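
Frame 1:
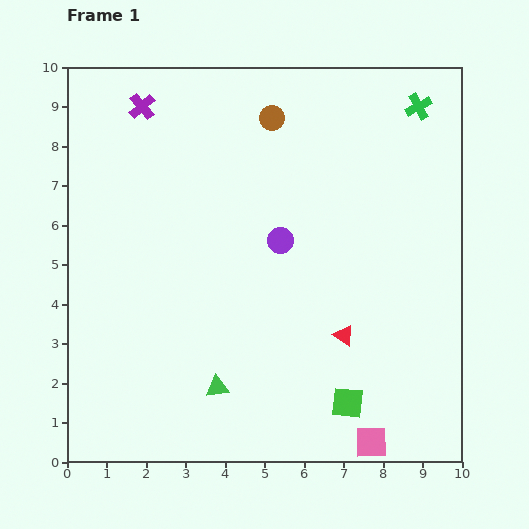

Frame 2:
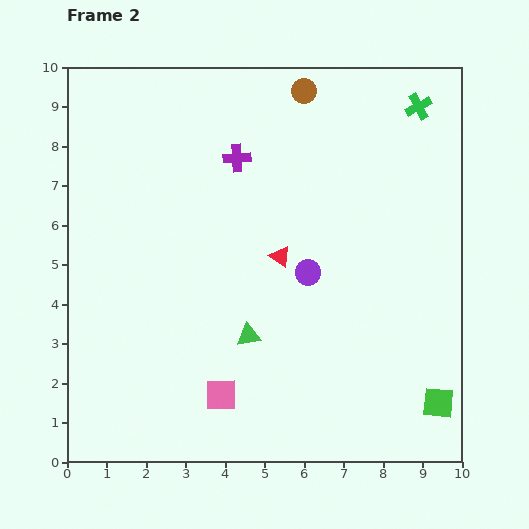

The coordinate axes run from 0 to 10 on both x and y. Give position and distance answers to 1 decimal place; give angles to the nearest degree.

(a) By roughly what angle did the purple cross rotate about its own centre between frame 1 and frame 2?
38° clockwise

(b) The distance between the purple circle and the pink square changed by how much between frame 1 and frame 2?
-1.8

Distance in frame 1: 5.6. Distance in frame 2: 3.8.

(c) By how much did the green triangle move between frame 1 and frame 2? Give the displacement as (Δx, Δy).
(0.8, 1.3)

The green triangle was at (3.8, 1.9) in frame 1 and (4.6, 3.2) in frame 2.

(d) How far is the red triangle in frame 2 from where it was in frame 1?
2.6

The red triangle moved from (7.0, 3.2) to (5.4, 5.2), a distance of √(1.6² + 2.0²) ≈ 2.6.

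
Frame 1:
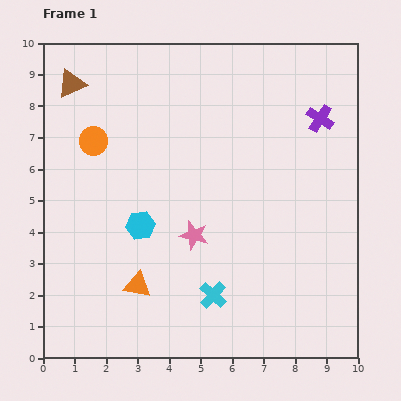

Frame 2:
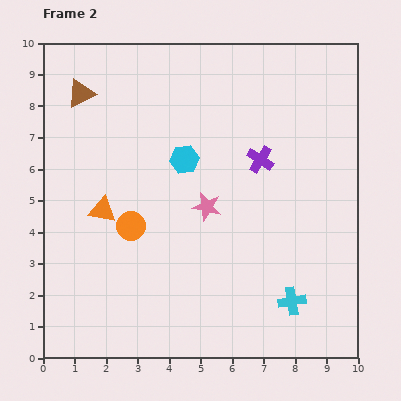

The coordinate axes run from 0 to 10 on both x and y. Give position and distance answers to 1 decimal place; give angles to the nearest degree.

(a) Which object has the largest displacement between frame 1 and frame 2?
the orange circle

(moved 3.0; next 2.6)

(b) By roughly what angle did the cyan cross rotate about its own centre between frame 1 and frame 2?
40° clockwise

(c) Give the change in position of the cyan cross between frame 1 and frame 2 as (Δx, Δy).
(2.5, -0.2)

The cyan cross was at (5.4, 2.0) in frame 1 and (7.9, 1.8) in frame 2.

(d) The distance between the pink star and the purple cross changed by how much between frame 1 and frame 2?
-3.1

Distance in frame 1: 5.4. Distance in frame 2: 2.3.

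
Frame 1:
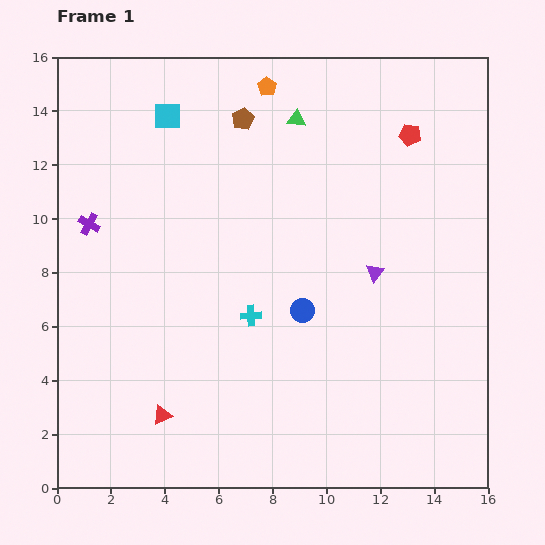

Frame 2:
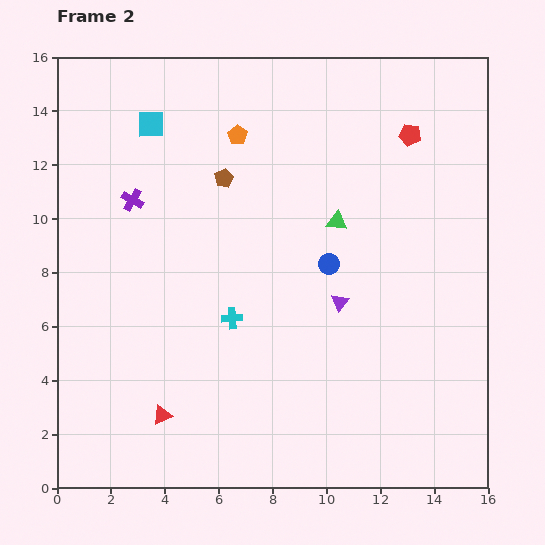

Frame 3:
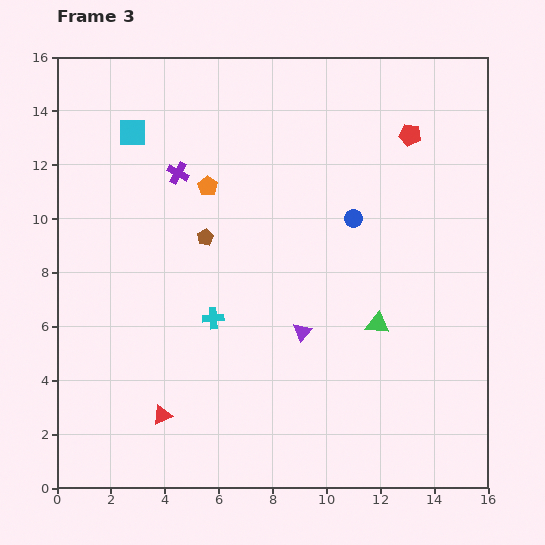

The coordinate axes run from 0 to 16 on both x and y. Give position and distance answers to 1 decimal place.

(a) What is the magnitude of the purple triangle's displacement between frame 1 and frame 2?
1.7

The purple triangle moved from (11.8, 8.0) to (10.5, 6.9), a distance of √(1.3² + 1.1²) ≈ 1.7.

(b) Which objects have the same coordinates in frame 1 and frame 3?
the red triangle, the red pentagon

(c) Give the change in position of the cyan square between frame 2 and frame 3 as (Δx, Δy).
(-0.7, -0.3)

The cyan square was at (3.5, 13.5) in frame 2 and (2.8, 13.2) in frame 3.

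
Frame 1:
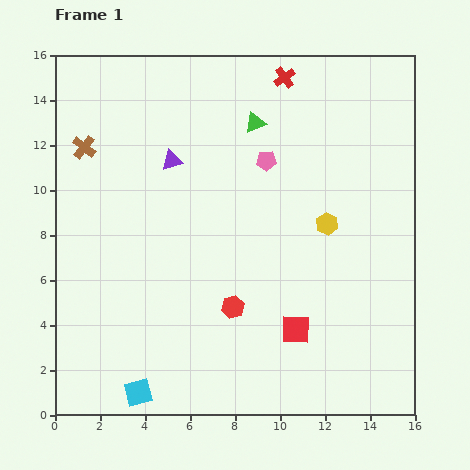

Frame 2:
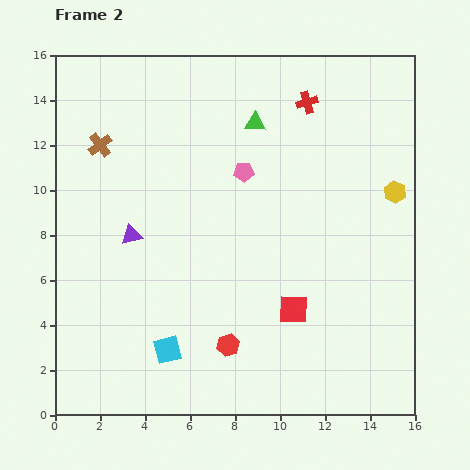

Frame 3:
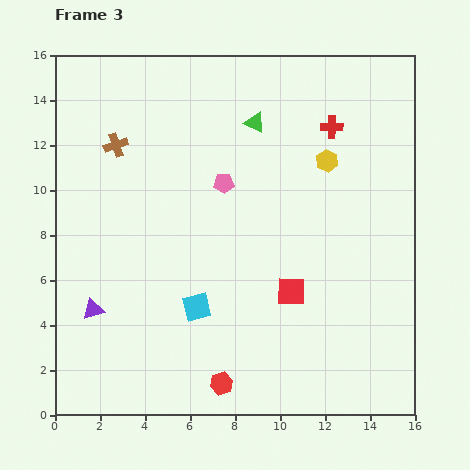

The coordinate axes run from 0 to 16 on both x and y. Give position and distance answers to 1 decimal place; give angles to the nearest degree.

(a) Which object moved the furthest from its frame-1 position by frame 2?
the purple triangle

(moved 3.8; next 3.3)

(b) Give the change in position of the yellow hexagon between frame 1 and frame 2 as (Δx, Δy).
(3.0, 1.4)

The yellow hexagon was at (12.1, 8.5) in frame 1 and (15.1, 9.9) in frame 2.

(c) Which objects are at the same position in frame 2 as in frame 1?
the green triangle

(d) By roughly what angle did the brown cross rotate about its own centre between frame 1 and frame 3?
33° clockwise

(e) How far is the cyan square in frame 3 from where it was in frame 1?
4.6

The cyan square moved from (3.7, 1.0) to (6.3, 4.8), a distance of √(2.6² + 3.8²) ≈ 4.6.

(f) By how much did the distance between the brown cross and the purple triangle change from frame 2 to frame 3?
+3.2

Distance in frame 2: 4.2. Distance in frame 3: 7.4.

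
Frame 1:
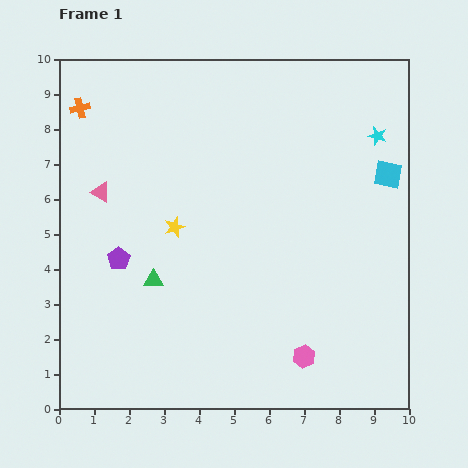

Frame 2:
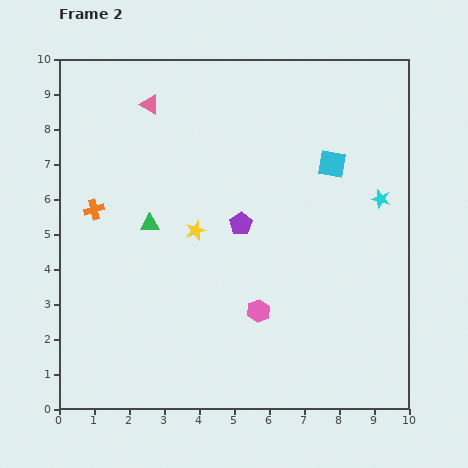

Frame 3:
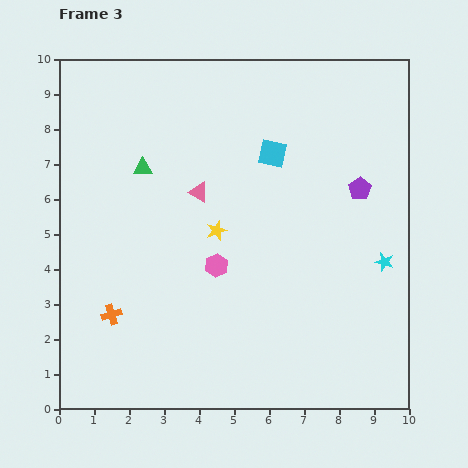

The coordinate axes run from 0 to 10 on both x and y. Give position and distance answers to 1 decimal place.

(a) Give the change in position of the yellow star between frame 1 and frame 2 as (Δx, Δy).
(0.6, -0.1)

The yellow star was at (3.3, 5.2) in frame 1 and (3.9, 5.1) in frame 2.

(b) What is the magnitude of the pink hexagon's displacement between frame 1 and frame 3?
3.6

The pink hexagon moved from (7.0, 1.5) to (4.5, 4.1), a distance of √(2.5² + 2.6²) ≈ 3.6.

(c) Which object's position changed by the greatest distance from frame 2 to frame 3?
the purple pentagon

(moved 3.5; next 3.0)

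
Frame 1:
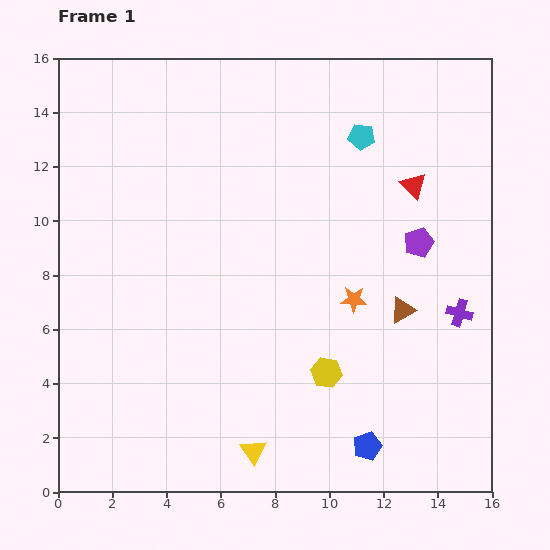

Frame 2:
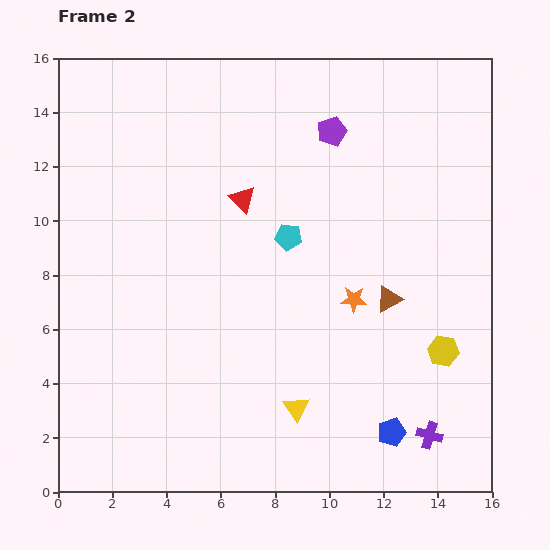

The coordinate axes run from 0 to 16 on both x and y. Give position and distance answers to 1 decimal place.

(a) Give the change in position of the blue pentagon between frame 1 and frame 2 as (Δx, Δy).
(0.9, 0.5)

The blue pentagon was at (11.4, 1.7) in frame 1 and (12.3, 2.2) in frame 2.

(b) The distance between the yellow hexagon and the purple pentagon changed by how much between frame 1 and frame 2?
+3.2

Distance in frame 1: 5.9. Distance in frame 2: 9.1.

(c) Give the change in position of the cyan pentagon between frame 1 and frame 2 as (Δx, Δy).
(-2.7, -3.7)

The cyan pentagon was at (11.2, 13.1) in frame 1 and (8.5, 9.4) in frame 2.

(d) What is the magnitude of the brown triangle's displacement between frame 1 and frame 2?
0.6

The brown triangle moved from (12.7, 6.7) to (12.2, 7.1), a distance of √(0.5² + 0.4²) ≈ 0.6.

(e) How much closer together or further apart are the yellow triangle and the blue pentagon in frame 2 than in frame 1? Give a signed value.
-0.6

Distance in frame 1: 4.2. Distance in frame 2: 3.6.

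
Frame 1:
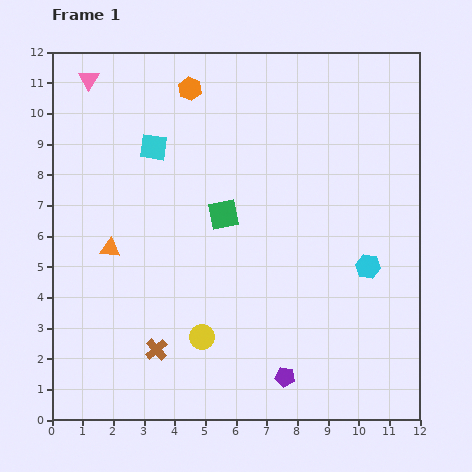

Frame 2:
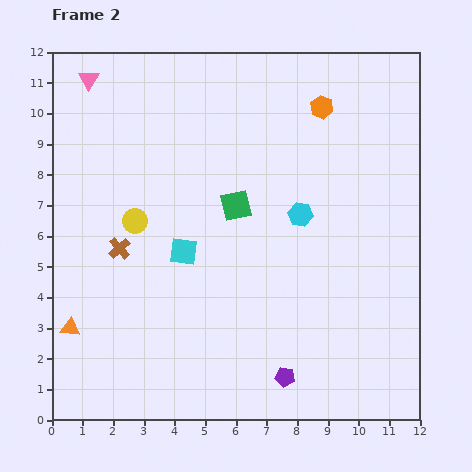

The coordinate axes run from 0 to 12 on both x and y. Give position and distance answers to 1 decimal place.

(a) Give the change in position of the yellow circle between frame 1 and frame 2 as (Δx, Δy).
(-2.2, 3.8)

The yellow circle was at (4.9, 2.7) in frame 1 and (2.7, 6.5) in frame 2.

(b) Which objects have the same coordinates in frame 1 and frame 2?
the pink triangle, the purple pentagon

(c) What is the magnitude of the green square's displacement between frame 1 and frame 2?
0.5

The green square moved from (5.6, 6.7) to (6.0, 7.0), a distance of √(0.4² + 0.3²) ≈ 0.5.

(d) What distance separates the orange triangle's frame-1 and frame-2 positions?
2.9

The orange triangle moved from (1.9, 5.6) to (0.6, 3.0), a distance of √(1.3² + 2.6²) ≈ 2.9.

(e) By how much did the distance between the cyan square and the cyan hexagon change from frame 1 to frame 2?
-4.0

Distance in frame 1: 8.0. Distance in frame 2: 4.0.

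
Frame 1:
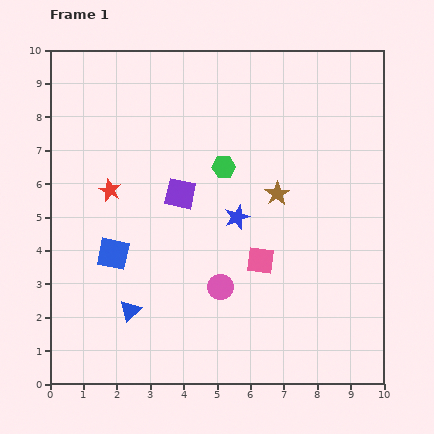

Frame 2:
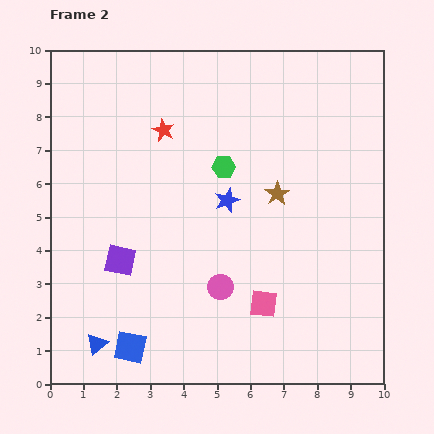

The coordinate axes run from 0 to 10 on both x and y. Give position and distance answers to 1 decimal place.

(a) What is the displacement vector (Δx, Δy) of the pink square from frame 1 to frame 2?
(0.1, -1.3)

The pink square was at (6.3, 3.7) in frame 1 and (6.4, 2.4) in frame 2.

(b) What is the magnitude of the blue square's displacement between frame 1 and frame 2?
2.8

The blue square moved from (1.9, 3.9) to (2.4, 1.1), a distance of √(0.5² + 2.8²) ≈ 2.8.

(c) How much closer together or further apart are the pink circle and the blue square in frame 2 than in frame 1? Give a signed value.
-0.2

Distance in frame 1: 3.4. Distance in frame 2: 3.2.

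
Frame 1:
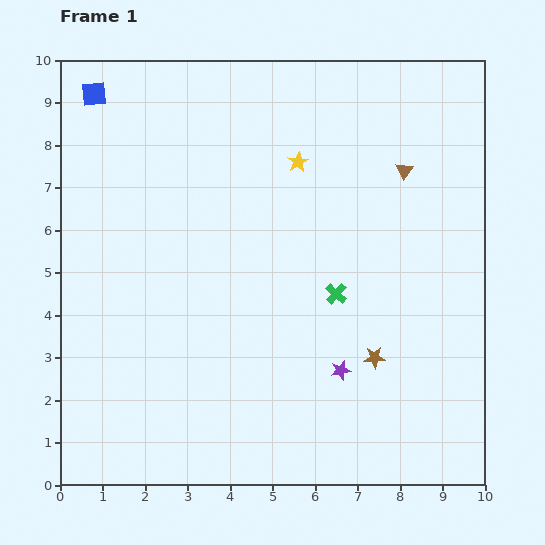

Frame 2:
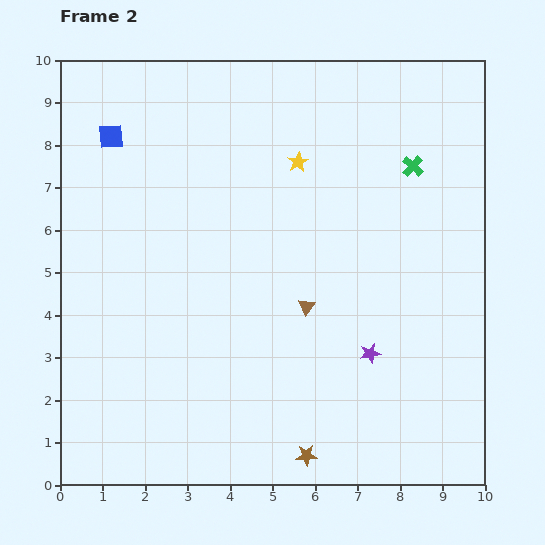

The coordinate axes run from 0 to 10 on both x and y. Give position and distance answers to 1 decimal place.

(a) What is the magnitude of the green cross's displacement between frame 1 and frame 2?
3.5

The green cross moved from (6.5, 4.5) to (8.3, 7.5), a distance of √(1.8² + 3.0²) ≈ 3.5.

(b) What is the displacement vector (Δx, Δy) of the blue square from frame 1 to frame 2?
(0.4, -1.0)

The blue square was at (0.8, 9.2) in frame 1 and (1.2, 8.2) in frame 2.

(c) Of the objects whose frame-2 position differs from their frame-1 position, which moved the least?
the purple star

(moved 0.8)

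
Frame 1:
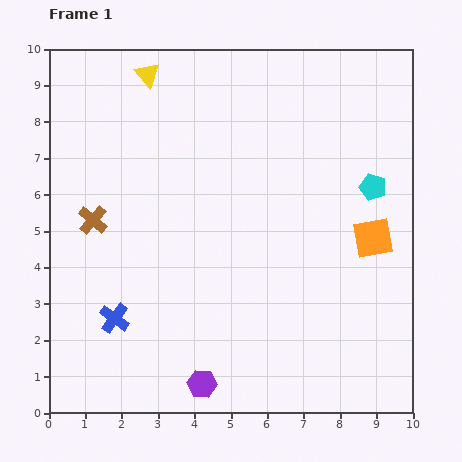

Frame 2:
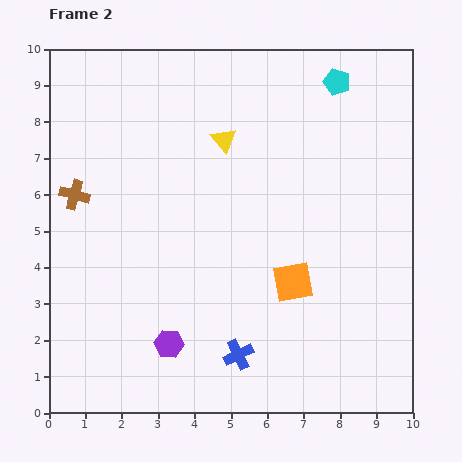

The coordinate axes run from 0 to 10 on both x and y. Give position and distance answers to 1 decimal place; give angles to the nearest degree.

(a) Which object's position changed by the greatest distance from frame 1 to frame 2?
the blue cross

(moved 3.5; next 3.1)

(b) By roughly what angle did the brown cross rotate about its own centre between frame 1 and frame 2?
25° counter-clockwise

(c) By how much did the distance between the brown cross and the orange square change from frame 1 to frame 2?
-1.2

Distance in frame 1: 7.7. Distance in frame 2: 6.5.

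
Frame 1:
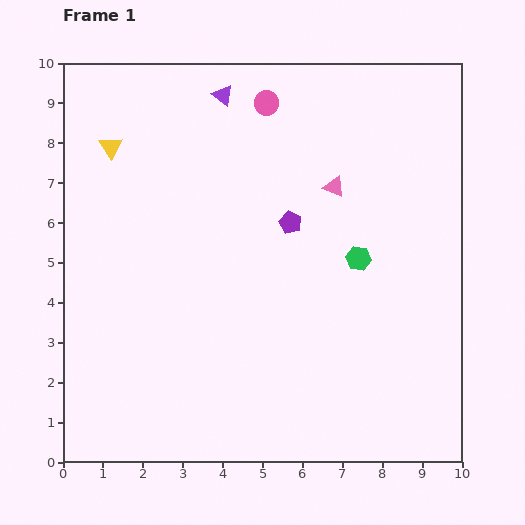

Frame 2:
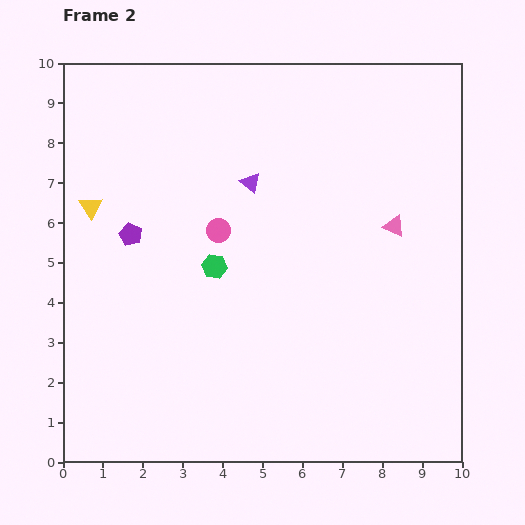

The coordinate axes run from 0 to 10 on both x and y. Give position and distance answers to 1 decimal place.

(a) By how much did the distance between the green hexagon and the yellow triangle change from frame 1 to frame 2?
-3.4

Distance in frame 1: 6.8. Distance in frame 2: 3.4.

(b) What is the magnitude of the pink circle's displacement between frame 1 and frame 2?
3.4

The pink circle moved from (5.1, 9.0) to (3.9, 5.8), a distance of √(1.2² + 3.2²) ≈ 3.4.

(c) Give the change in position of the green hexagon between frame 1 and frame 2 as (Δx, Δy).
(-3.6, -0.2)

The green hexagon was at (7.4, 5.1) in frame 1 and (3.8, 4.9) in frame 2.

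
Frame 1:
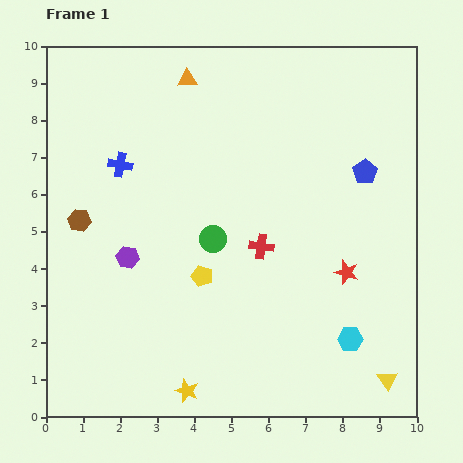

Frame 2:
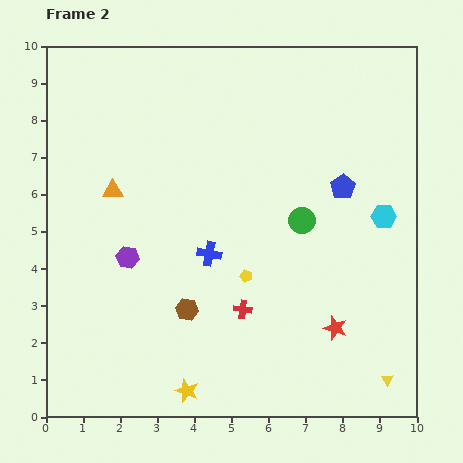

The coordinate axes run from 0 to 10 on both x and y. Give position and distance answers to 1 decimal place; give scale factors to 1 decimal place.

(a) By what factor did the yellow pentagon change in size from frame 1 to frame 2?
0.6×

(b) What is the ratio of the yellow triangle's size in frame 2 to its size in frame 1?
0.6×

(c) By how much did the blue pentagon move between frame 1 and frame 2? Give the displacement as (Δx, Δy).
(-0.6, -0.4)

The blue pentagon was at (8.6, 6.6) in frame 1 and (8.0, 6.2) in frame 2.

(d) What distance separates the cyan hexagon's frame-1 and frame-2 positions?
3.4

The cyan hexagon moved from (8.2, 2.1) to (9.1, 5.4), a distance of √(0.9² + 3.3²) ≈ 3.4.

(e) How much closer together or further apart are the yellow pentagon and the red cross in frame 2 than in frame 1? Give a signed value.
-0.9

Distance in frame 1: 1.8. Distance in frame 2: 0.9.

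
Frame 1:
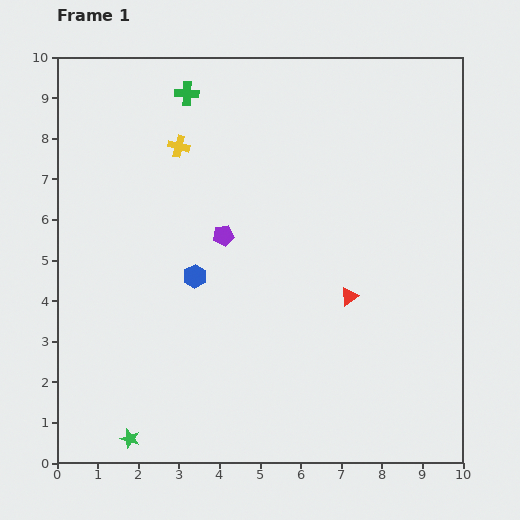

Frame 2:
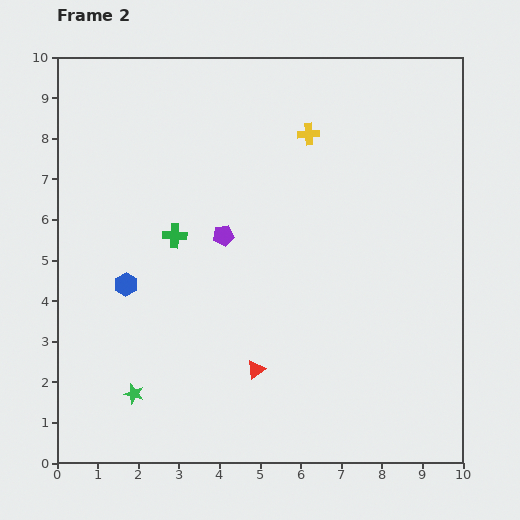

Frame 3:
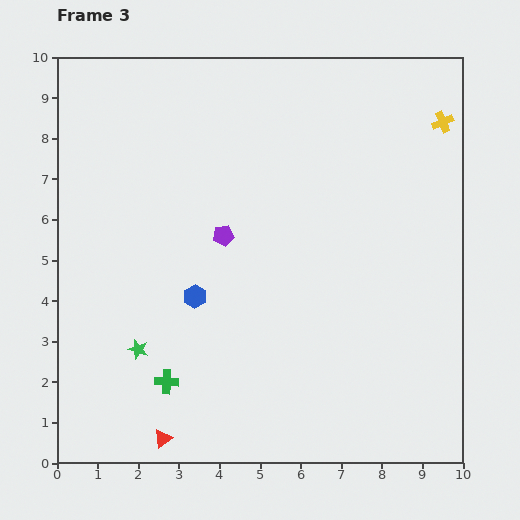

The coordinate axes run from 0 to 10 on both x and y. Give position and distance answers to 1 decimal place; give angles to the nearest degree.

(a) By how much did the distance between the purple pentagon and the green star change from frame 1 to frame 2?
-1.0

Distance in frame 1: 5.5. Distance in frame 2: 4.5.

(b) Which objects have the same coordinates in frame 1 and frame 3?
the purple pentagon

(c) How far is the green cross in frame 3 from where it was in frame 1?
7.1

The green cross moved from (3.2, 9.1) to (2.7, 2.0), a distance of √(0.5² + 7.1²) ≈ 7.1.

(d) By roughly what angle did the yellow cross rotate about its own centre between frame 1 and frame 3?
37° counter-clockwise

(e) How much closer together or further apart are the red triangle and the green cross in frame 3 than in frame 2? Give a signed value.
-2.5

Distance in frame 2: 3.9. Distance in frame 3: 1.4.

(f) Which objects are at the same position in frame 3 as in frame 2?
the purple pentagon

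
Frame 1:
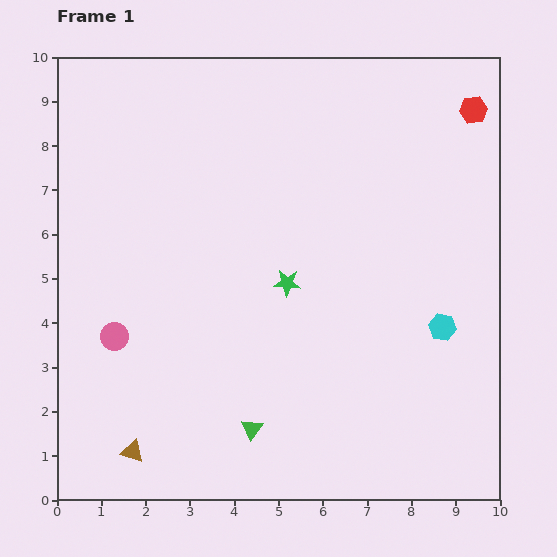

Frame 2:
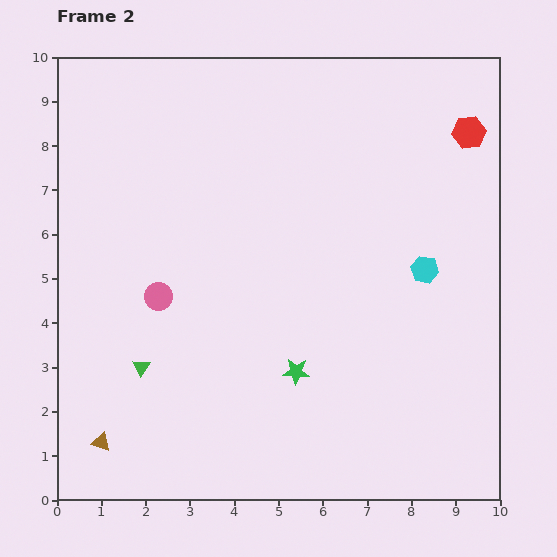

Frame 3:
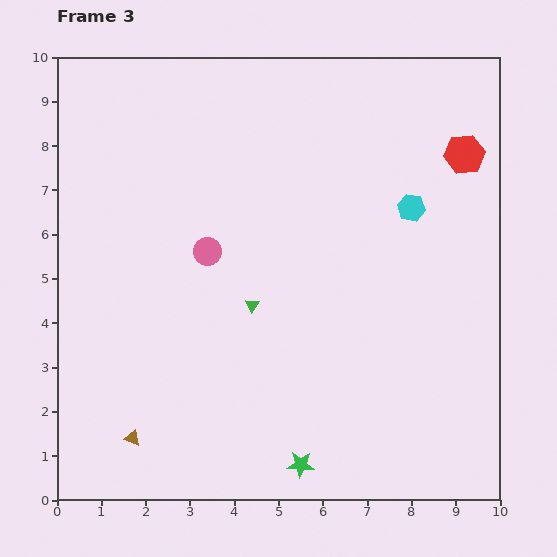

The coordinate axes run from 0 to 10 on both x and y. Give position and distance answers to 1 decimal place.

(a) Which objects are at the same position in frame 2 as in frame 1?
none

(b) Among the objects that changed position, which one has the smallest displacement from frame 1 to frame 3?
the brown triangle

(moved 0.3)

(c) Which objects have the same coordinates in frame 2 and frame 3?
none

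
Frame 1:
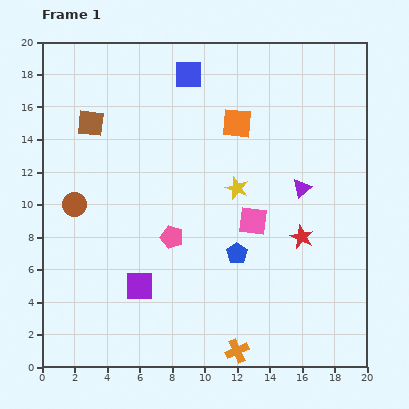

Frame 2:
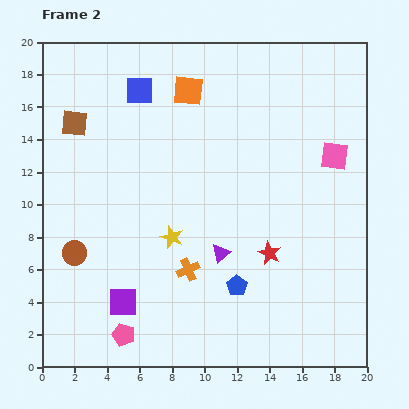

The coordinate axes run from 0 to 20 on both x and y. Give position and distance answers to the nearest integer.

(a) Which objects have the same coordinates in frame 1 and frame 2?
none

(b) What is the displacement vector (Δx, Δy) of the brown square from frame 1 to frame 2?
(-1, 0)

The brown square was at (3, 15) in frame 1 and (2, 15) in frame 2.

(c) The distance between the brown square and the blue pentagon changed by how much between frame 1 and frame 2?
+2

Distance in frame 1: 12. Distance in frame 2: 14.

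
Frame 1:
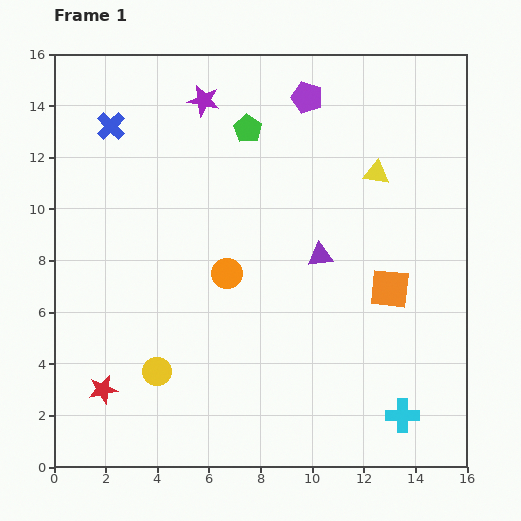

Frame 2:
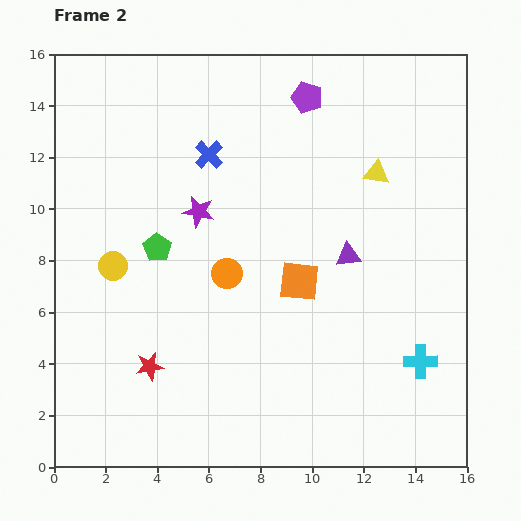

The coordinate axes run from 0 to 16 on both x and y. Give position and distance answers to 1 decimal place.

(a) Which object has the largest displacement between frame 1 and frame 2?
the green pentagon

(moved 5.8; next 4.4)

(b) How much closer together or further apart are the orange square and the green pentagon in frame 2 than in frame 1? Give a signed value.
-2.6

Distance in frame 1: 8.3. Distance in frame 2: 5.7.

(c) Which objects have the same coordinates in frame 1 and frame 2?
the yellow triangle, the purple pentagon, the orange circle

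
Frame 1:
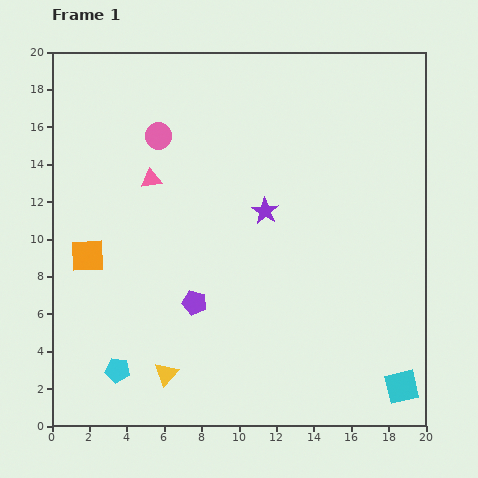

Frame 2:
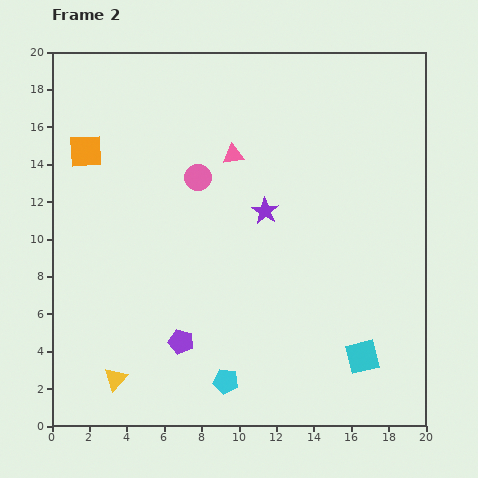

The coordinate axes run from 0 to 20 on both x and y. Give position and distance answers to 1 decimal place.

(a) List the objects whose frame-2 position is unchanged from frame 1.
the purple star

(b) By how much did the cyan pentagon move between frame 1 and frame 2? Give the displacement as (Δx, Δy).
(5.8, -0.6)

The cyan pentagon was at (3.5, 3.0) in frame 1 and (9.3, 2.4) in frame 2.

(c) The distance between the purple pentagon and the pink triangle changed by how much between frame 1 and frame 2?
+3.4

Distance in frame 1: 7.0. Distance in frame 2: 10.4.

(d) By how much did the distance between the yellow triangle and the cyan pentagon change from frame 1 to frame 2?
+3.3

Distance in frame 1: 2.6. Distance in frame 2: 5.9.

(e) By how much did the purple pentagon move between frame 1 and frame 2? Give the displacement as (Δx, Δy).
(-0.7, -2.1)

The purple pentagon was at (7.6, 6.6) in frame 1 and (6.9, 4.5) in frame 2.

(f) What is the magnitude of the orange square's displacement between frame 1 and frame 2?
5.6

The orange square moved from (1.9, 9.1) to (1.8, 14.7), a distance of √(0.1² + 5.6²) ≈ 5.6.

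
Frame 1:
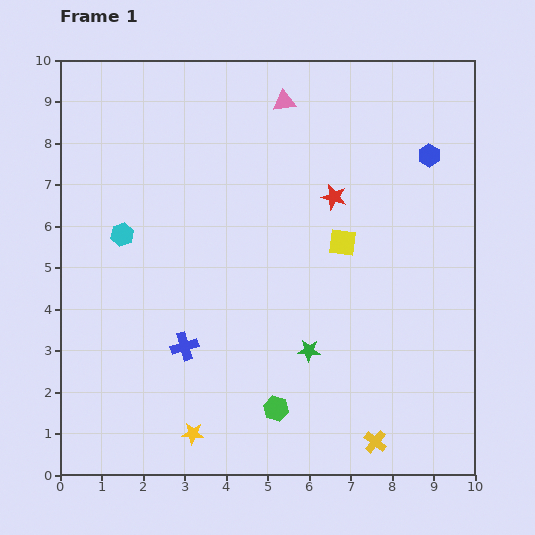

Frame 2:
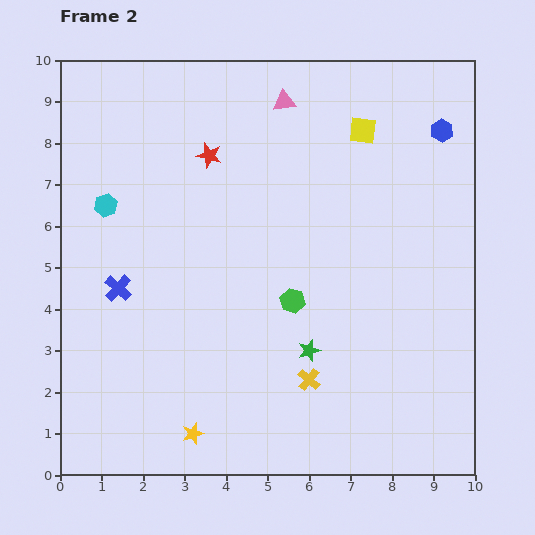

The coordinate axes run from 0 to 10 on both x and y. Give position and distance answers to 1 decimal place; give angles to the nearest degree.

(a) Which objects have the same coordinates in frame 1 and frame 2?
the yellow star, the pink triangle, the green star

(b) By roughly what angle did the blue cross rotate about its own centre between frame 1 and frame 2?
32° counter-clockwise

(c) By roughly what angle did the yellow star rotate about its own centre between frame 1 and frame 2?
23° counter-clockwise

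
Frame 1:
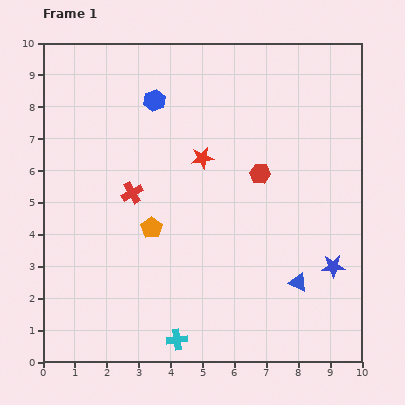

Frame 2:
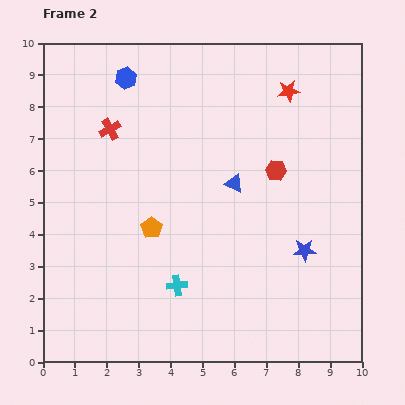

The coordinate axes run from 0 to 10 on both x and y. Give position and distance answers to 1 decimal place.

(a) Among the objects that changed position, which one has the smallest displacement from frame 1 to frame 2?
the red hexagon

(moved 0.5)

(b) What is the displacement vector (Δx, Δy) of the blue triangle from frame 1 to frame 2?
(-2.0, 3.1)

The blue triangle was at (8.0, 2.5) in frame 1 and (6.0, 5.6) in frame 2.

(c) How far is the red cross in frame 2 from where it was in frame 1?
2.1

The red cross moved from (2.8, 5.3) to (2.1, 7.3), a distance of √(0.7² + 2.0²) ≈ 2.1.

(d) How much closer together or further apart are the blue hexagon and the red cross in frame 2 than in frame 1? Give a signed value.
-1.3

Distance in frame 1: 3.0. Distance in frame 2: 1.7.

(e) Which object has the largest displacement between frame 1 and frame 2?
the blue triangle

(moved 3.7; next 3.4)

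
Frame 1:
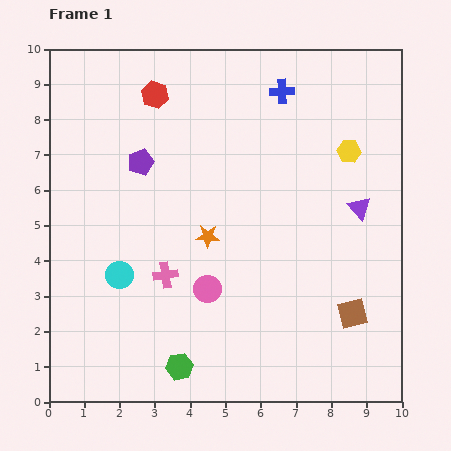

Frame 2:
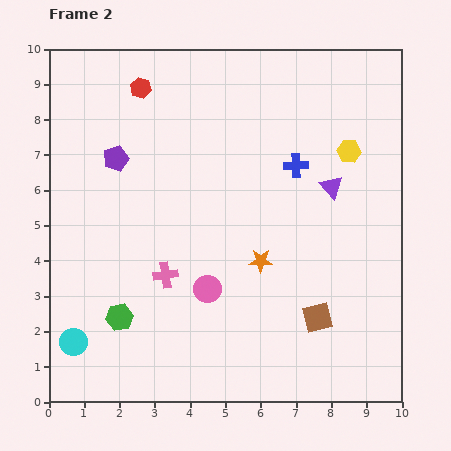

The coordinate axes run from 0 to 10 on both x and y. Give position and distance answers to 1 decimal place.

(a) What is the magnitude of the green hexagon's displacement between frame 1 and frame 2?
2.2

The green hexagon moved from (3.7, 1.0) to (2.0, 2.4), a distance of √(1.7² + 1.4²) ≈ 2.2.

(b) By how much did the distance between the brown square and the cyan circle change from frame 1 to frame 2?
+0.2

Distance in frame 1: 6.7. Distance in frame 2: 6.9.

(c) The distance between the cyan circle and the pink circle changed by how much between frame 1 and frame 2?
+1.6

Distance in frame 1: 2.5. Distance in frame 2: 4.1.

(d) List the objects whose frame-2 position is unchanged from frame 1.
the pink circle, the yellow hexagon, the pink cross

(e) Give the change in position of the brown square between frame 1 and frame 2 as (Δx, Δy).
(-1.0, -0.1)

The brown square was at (8.6, 2.5) in frame 1 and (7.6, 2.4) in frame 2.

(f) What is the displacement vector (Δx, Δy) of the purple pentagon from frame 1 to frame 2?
(-0.7, 0.1)

The purple pentagon was at (2.6, 6.8) in frame 1 and (1.9, 6.9) in frame 2.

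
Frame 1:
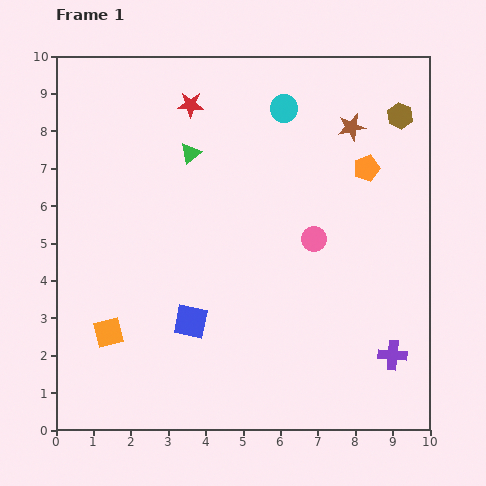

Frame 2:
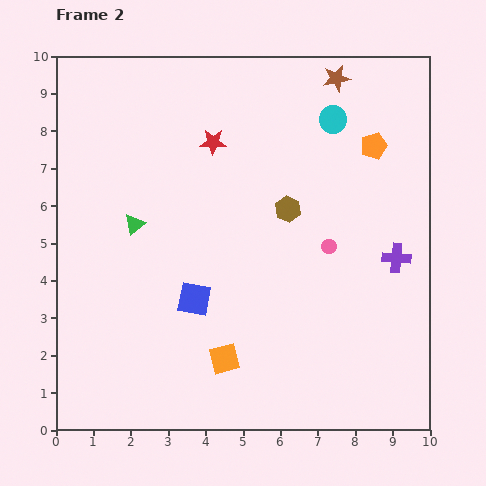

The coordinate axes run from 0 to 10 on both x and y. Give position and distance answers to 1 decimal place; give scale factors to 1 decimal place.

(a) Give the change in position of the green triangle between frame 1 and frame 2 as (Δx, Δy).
(-1.5, -1.9)

The green triangle was at (3.6, 7.4) in frame 1 and (2.1, 5.5) in frame 2.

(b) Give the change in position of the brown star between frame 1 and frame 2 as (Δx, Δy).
(-0.4, 1.3)

The brown star was at (7.9, 8.1) in frame 1 and (7.5, 9.4) in frame 2.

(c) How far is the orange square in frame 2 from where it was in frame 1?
3.2

The orange square moved from (1.4, 2.6) to (4.5, 1.9), a distance of √(3.1² + 0.7²) ≈ 3.2.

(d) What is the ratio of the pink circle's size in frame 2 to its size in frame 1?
0.6×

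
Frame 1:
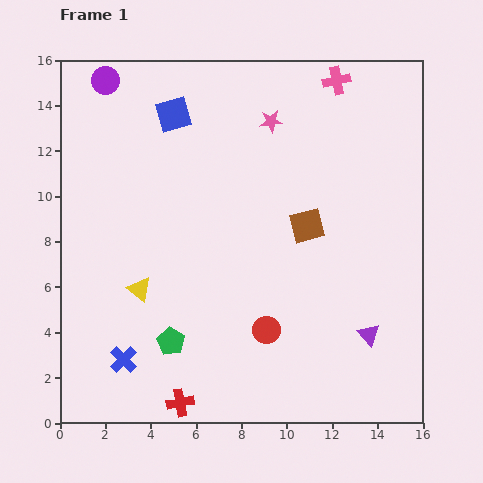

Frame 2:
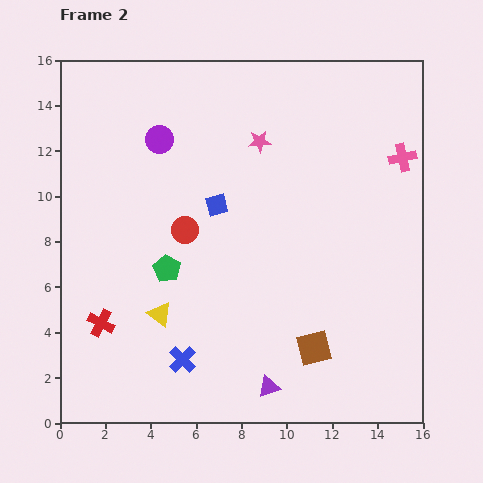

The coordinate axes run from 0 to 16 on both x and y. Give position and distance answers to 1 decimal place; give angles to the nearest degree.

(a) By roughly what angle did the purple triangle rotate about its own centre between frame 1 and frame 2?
53° clockwise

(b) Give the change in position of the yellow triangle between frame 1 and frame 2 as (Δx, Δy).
(0.9, -1.1)

The yellow triangle was at (3.5, 5.9) in frame 1 and (4.4, 4.8) in frame 2.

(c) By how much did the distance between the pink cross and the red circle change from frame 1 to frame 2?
-1.3

Distance in frame 1: 11.4. Distance in frame 2: 10.1.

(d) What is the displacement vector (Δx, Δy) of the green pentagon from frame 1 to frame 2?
(-0.2, 3.2)

The green pentagon was at (4.9, 3.6) in frame 1 and (4.7, 6.8) in frame 2.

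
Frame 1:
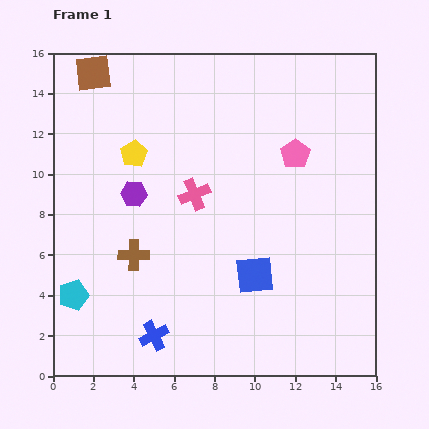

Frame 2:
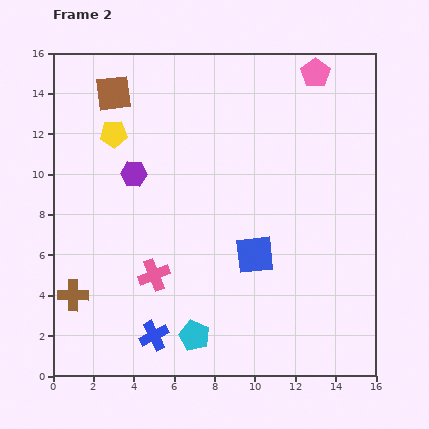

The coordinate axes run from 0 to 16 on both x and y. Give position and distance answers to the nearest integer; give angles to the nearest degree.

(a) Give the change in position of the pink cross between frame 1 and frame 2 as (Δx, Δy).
(-2, -4)

The pink cross was at (7, 9) in frame 1 and (5, 5) in frame 2.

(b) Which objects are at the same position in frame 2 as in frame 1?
the blue cross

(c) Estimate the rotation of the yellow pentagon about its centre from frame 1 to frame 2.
26° clockwise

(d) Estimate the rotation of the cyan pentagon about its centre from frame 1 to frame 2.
31° counter-clockwise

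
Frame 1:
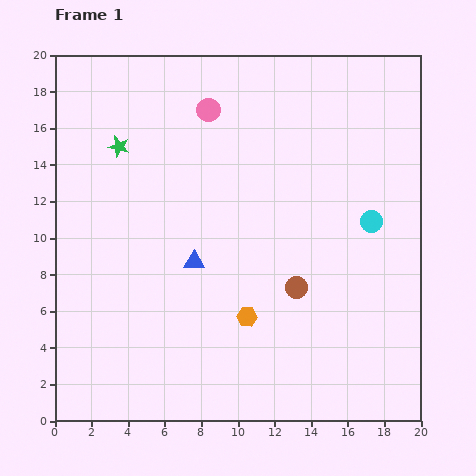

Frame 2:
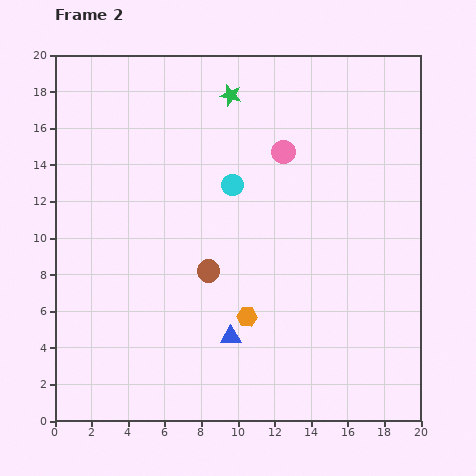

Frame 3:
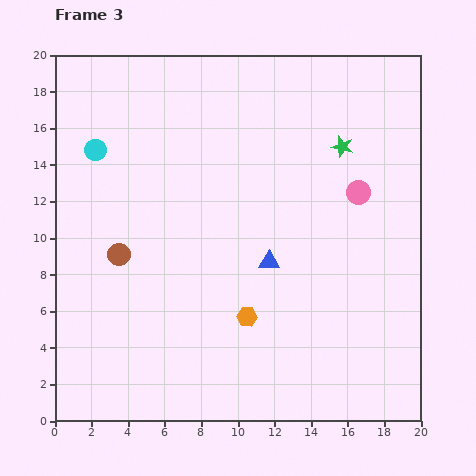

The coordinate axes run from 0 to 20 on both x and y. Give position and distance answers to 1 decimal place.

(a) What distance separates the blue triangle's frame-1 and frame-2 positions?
4.6

The blue triangle moved from (7.6, 8.7) to (9.6, 4.6), a distance of √(2.0² + 4.1²) ≈ 4.6.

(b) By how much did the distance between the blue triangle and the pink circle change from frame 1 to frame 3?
-2.1

Distance in frame 1: 8.3. Distance in frame 3: 6.2.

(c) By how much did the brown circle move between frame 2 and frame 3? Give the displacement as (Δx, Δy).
(-4.9, 0.9)

The brown circle was at (8.4, 8.2) in frame 2 and (3.5, 9.1) in frame 3.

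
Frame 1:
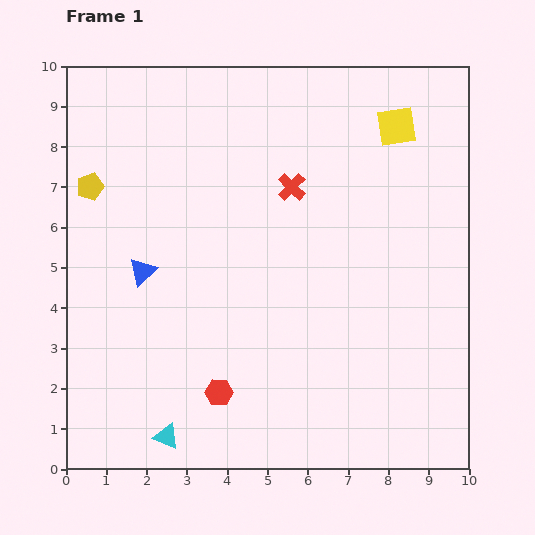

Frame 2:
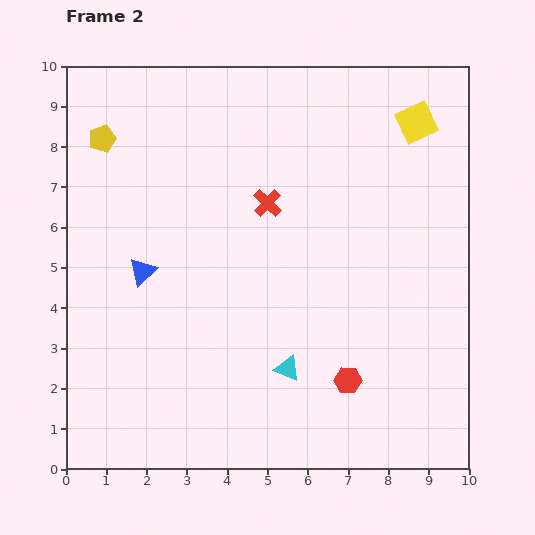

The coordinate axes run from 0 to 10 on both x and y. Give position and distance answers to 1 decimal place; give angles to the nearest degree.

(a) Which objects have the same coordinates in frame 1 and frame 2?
the blue triangle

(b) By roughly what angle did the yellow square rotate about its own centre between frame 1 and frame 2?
15° counter-clockwise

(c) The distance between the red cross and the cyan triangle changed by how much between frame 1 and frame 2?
-2.8

Distance in frame 1: 6.9. Distance in frame 2: 4.1.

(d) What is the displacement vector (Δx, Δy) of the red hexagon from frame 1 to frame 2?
(3.2, 0.3)

The red hexagon was at (3.8, 1.9) in frame 1 and (7.0, 2.2) in frame 2.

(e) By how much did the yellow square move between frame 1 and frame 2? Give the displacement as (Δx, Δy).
(0.5, 0.1)

The yellow square was at (8.2, 8.5) in frame 1 and (8.7, 8.6) in frame 2.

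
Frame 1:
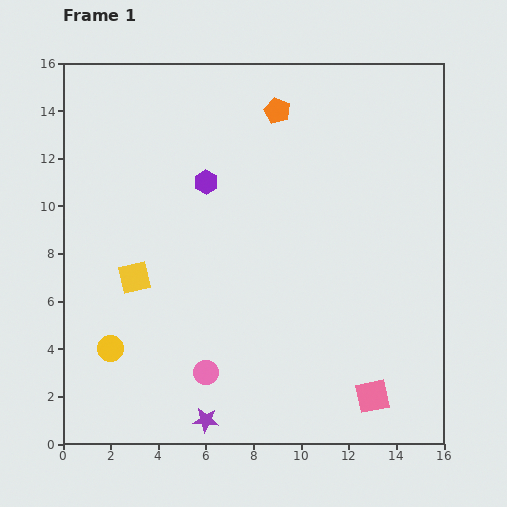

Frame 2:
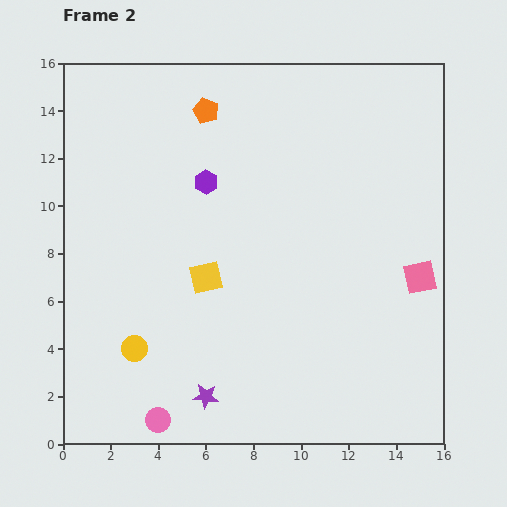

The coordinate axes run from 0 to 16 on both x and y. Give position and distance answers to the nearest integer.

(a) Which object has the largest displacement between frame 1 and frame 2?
the pink square

(moved 5; next 3)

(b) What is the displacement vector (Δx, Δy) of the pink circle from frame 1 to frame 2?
(-2, -2)

The pink circle was at (6, 3) in frame 1 and (4, 1) in frame 2.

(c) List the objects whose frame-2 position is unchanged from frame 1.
the purple hexagon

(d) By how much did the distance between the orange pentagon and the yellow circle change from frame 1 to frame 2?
-2

Distance in frame 1: 12. Distance in frame 2: 10.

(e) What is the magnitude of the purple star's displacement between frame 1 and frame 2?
1

The purple star moved from (6, 1) to (6, 2), a distance of √(0² + 1²) ≈ 1.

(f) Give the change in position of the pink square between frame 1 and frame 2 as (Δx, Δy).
(2, 5)

The pink square was at (13, 2) in frame 1 and (15, 7) in frame 2.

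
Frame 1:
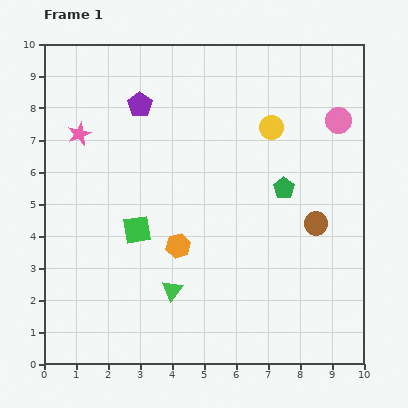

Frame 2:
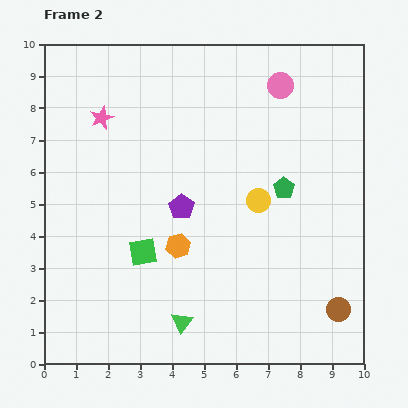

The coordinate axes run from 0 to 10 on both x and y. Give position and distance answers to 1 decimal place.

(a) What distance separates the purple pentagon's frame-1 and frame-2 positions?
3.5

The purple pentagon moved from (3.0, 8.1) to (4.3, 4.9), a distance of √(1.3² + 3.2²) ≈ 3.5.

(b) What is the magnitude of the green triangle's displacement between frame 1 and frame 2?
1.0

The green triangle moved from (4.0, 2.3) to (4.3, 1.3), a distance of √(0.3² + 1.0²) ≈ 1.0.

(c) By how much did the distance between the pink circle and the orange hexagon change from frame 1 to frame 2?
-0.4

Distance in frame 1: 6.3. Distance in frame 2: 5.9.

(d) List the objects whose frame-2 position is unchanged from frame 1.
the orange hexagon, the green pentagon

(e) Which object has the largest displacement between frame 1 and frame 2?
the purple pentagon

(moved 3.5; next 2.8)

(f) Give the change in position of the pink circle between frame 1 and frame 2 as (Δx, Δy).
(-1.8, 1.1)

The pink circle was at (9.2, 7.6) in frame 1 and (7.4, 8.7) in frame 2.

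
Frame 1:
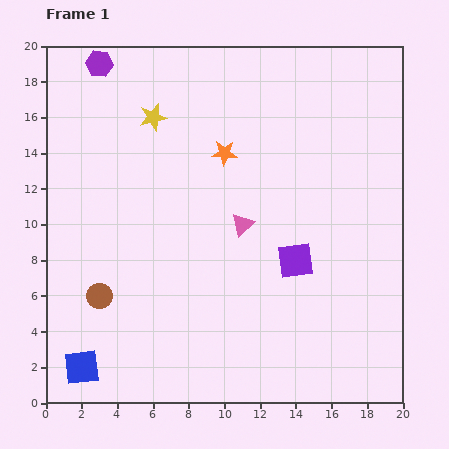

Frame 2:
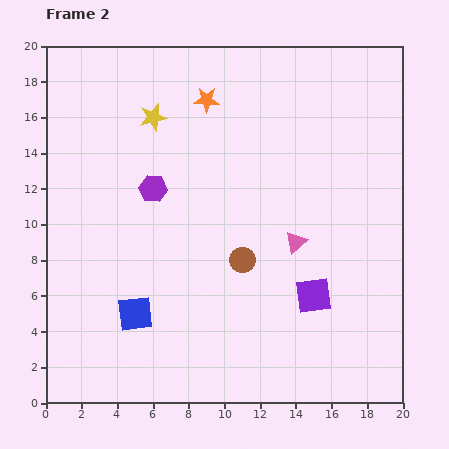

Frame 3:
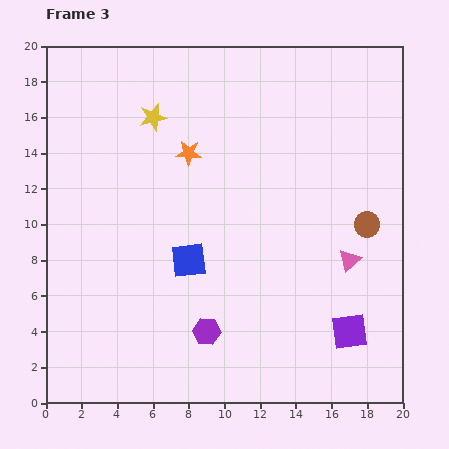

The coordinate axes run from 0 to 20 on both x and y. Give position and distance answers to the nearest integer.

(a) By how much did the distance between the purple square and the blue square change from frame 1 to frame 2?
-3

Distance in frame 1: 13. Distance in frame 2: 10.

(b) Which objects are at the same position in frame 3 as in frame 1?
the yellow star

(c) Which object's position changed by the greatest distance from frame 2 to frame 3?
the purple hexagon

(moved 9; next 7)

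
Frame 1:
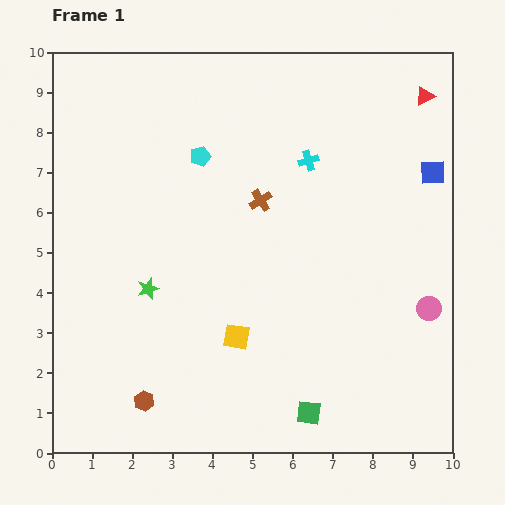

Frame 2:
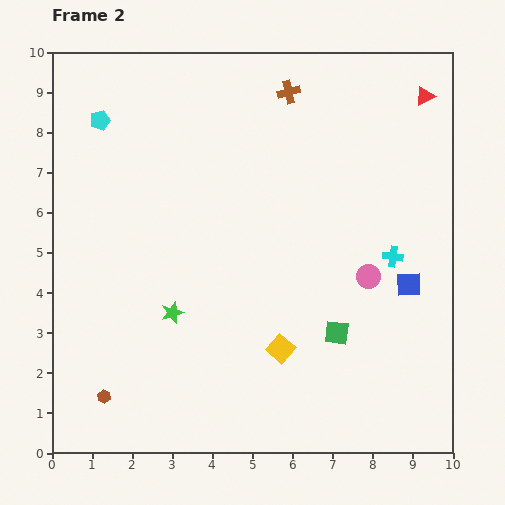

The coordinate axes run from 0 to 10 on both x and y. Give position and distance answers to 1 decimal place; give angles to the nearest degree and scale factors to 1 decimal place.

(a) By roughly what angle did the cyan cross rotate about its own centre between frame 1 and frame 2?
25° clockwise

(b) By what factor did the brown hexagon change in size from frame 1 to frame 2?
0.7×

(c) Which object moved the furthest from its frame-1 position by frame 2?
the cyan cross

(moved 3.2; next 2.9)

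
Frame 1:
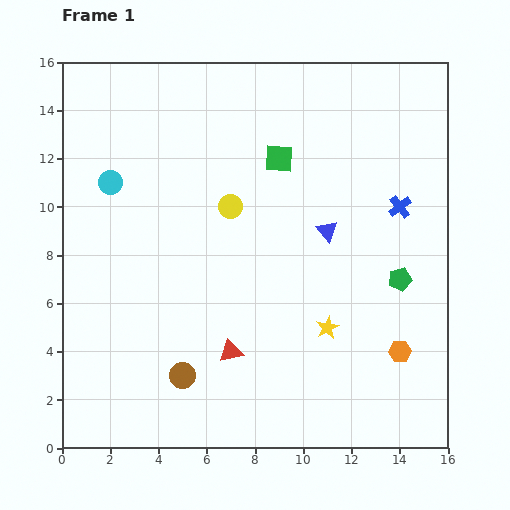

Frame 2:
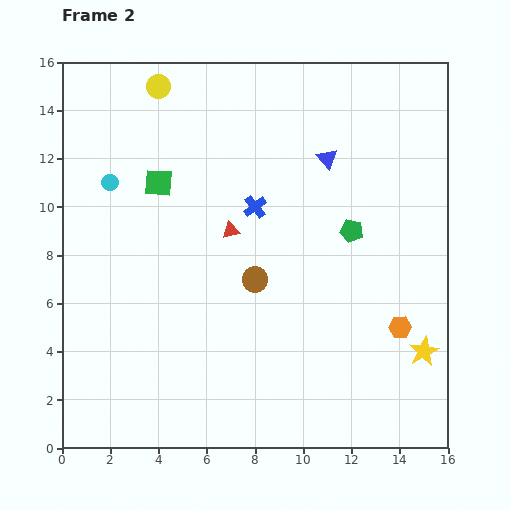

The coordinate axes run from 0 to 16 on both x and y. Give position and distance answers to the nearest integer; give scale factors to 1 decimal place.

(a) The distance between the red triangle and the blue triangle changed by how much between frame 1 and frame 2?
-1

Distance in frame 1: 6. Distance in frame 2: 5.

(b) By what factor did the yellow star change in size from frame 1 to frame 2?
1.3×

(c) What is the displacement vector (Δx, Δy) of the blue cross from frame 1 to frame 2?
(-6, 0)

The blue cross was at (14, 10) in frame 1 and (8, 10) in frame 2.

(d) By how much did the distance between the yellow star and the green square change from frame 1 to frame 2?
+6

Distance in frame 1: 7. Distance in frame 2: 13.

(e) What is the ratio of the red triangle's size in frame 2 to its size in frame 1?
0.7×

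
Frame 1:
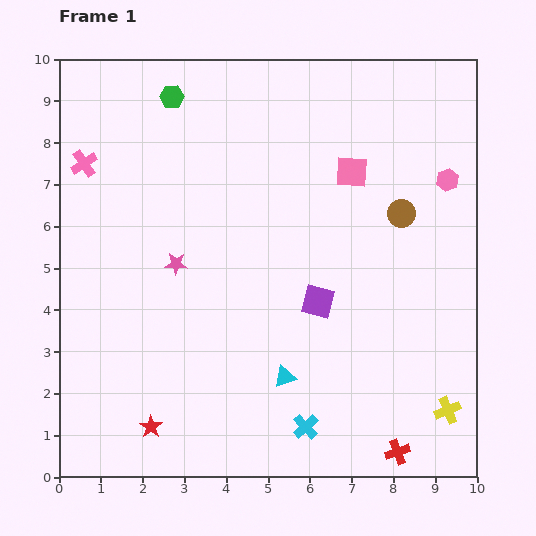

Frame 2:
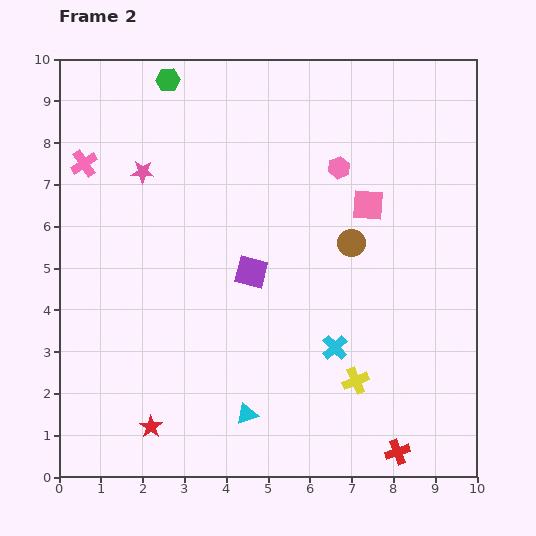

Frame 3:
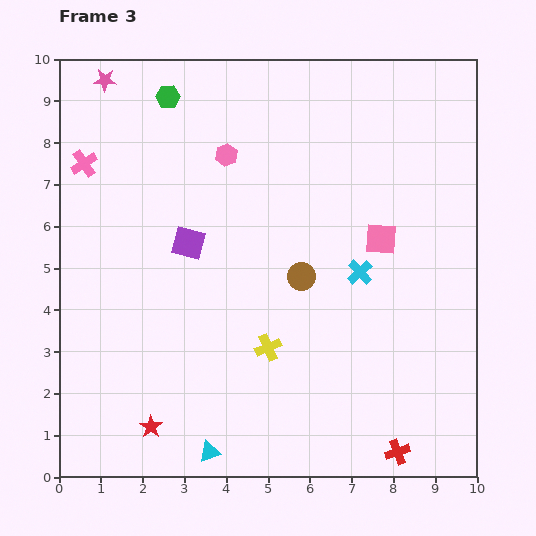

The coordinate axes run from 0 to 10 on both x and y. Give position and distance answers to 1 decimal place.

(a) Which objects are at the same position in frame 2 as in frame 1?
the red star, the red cross, the pink cross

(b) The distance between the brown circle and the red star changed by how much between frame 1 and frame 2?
-1.4

Distance in frame 1: 7.9. Distance in frame 2: 6.5.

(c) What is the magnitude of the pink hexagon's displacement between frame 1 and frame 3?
5.3

The pink hexagon moved from (9.3, 7.1) to (4.0, 7.7), a distance of √(5.3² + 0.6²) ≈ 5.3.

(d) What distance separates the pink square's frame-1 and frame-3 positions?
1.7

The pink square moved from (7.0, 7.3) to (7.7, 5.7), a distance of √(0.7² + 1.6²) ≈ 1.7.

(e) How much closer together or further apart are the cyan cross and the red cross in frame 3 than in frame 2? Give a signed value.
+1.5

Distance in frame 2: 2.9. Distance in frame 3: 4.4.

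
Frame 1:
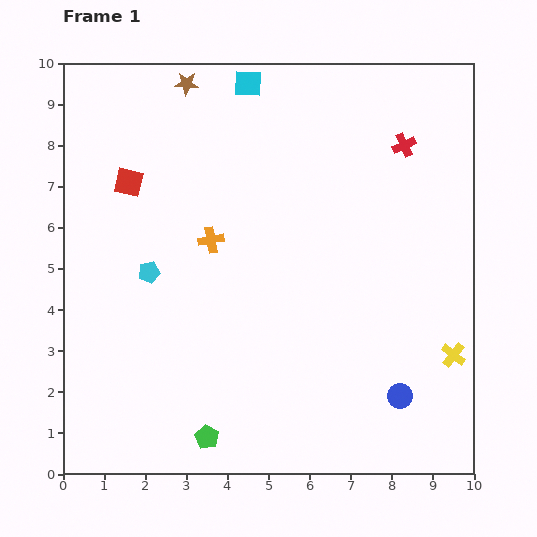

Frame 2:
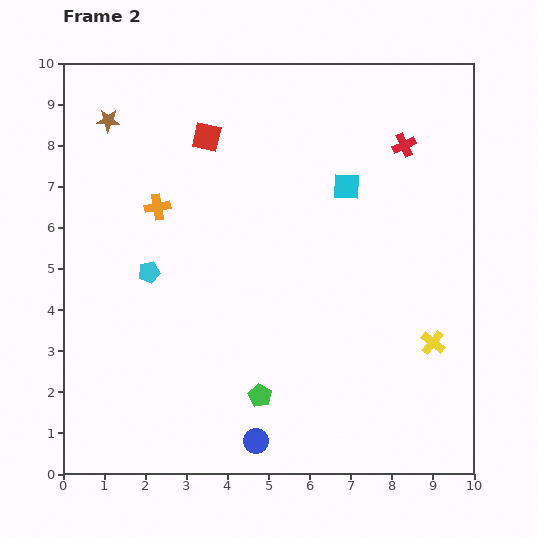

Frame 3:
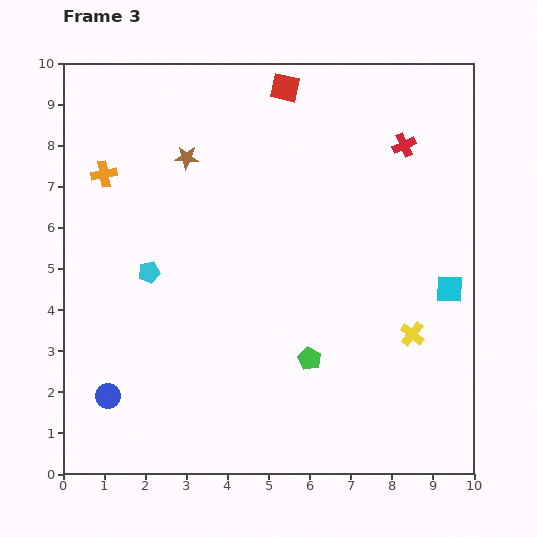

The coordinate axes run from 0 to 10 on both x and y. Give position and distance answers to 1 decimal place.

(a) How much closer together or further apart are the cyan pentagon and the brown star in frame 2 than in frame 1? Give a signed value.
-0.9

Distance in frame 1: 4.7. Distance in frame 2: 3.8.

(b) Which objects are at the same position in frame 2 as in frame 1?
the red cross, the cyan pentagon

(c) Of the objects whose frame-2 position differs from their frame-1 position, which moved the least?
the yellow cross

(moved 0.6)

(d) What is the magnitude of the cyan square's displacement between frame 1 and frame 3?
7.0

The cyan square moved from (4.5, 9.5) to (9.4, 4.5), a distance of √(4.9² + 5.0²) ≈ 7.0.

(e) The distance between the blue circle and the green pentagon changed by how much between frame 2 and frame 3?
+3.9

Distance in frame 2: 1.1. Distance in frame 3: 5.0.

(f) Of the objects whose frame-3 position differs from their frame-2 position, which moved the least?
the yellow cross

(moved 0.5)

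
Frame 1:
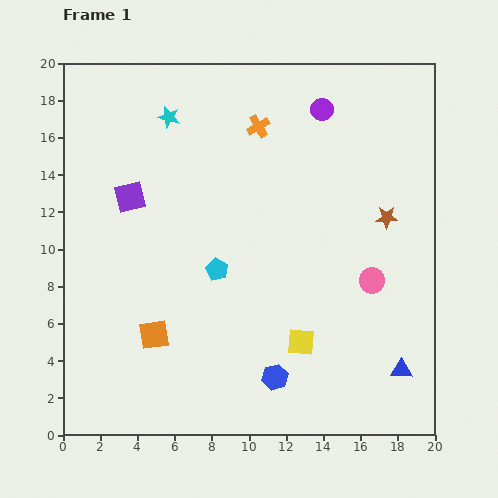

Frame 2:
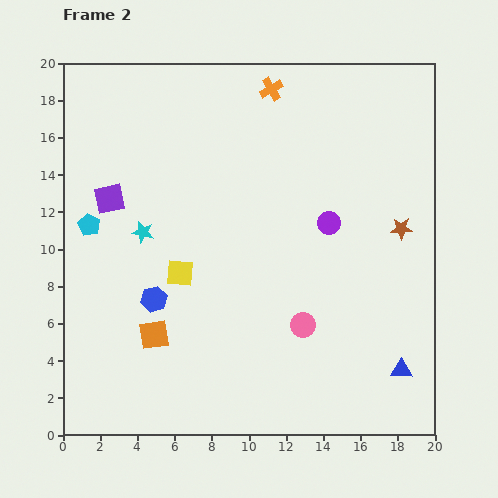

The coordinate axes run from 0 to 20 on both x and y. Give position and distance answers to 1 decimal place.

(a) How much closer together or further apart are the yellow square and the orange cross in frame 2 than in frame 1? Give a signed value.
-0.8

Distance in frame 1: 11.8. Distance in frame 2: 11.0.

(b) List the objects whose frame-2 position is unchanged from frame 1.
the blue triangle, the orange square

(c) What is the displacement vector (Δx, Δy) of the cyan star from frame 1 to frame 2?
(-1.4, -6.2)

The cyan star was at (5.7, 17.1) in frame 1 and (4.3, 10.9) in frame 2.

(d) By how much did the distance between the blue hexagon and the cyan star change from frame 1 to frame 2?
-11.5

Distance in frame 1: 15.1. Distance in frame 2: 3.6.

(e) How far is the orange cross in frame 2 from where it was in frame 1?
2.1

The orange cross moved from (10.5, 16.6) to (11.2, 18.6), a distance of √(0.7² + 2.0²) ≈ 2.1.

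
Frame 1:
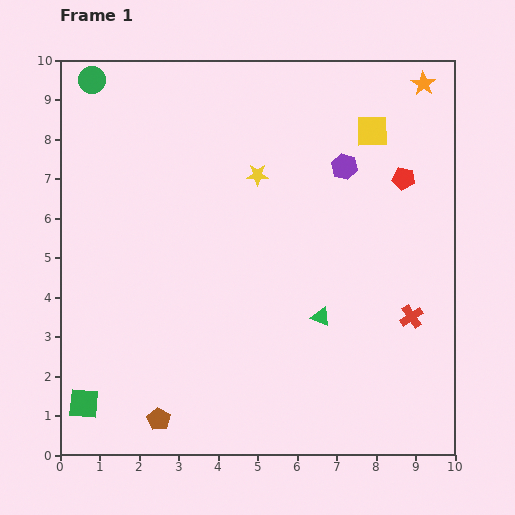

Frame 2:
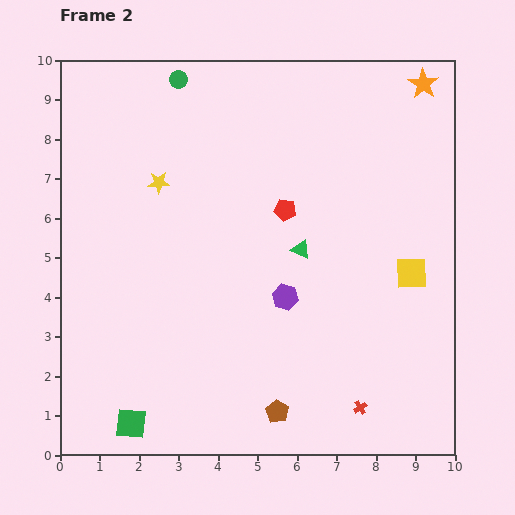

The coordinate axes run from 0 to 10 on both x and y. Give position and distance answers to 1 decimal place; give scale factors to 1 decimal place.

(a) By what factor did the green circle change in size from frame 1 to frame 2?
0.7×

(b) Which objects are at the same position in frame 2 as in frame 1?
the orange star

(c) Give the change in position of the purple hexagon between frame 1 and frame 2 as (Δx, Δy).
(-1.5, -3.3)

The purple hexagon was at (7.2, 7.3) in frame 1 and (5.7, 4.0) in frame 2.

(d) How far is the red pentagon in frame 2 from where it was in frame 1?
3.1

The red pentagon moved from (8.7, 7.0) to (5.7, 6.2), a distance of √(3.0² + 0.8²) ≈ 3.1.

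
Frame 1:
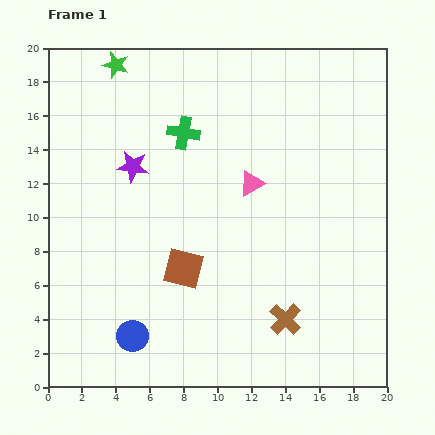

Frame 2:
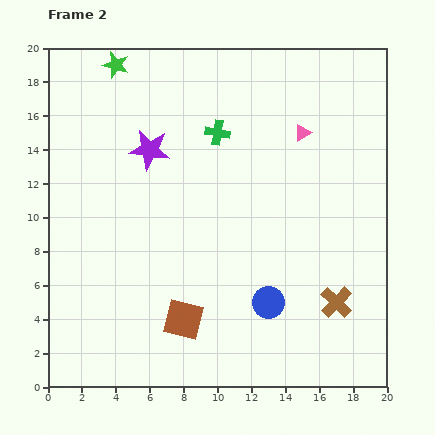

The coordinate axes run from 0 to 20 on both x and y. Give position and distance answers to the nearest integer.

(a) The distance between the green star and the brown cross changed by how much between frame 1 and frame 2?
+1

Distance in frame 1: 18. Distance in frame 2: 19.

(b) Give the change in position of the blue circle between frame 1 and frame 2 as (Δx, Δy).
(8, 2)

The blue circle was at (5, 3) in frame 1 and (13, 5) in frame 2.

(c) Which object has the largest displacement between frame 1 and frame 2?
the blue circle

(moved 8; next 4)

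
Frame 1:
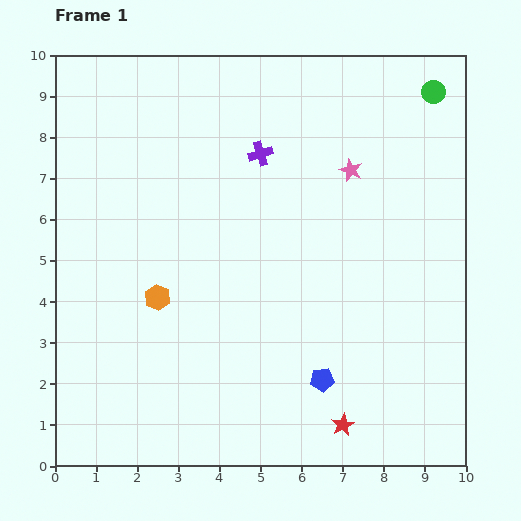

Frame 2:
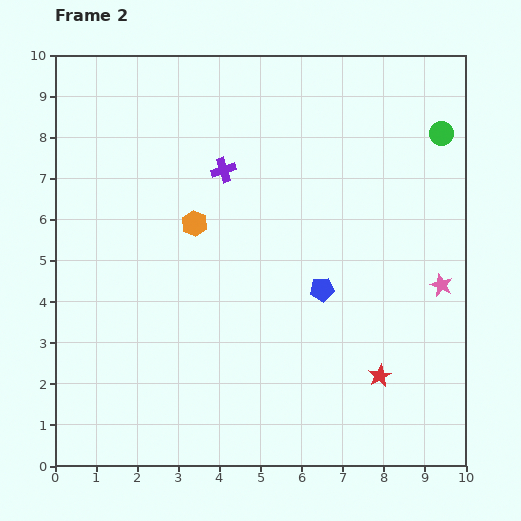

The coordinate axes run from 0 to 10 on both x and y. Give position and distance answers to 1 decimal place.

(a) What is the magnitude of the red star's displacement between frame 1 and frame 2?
1.5

The red star moved from (7.0, 1.0) to (7.9, 2.2), a distance of √(0.9² + 1.2²) ≈ 1.5.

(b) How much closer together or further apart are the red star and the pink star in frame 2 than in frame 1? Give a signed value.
-3.5

Distance in frame 1: 6.2. Distance in frame 2: 2.7.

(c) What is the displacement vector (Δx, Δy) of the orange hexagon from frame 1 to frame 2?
(0.9, 1.8)

The orange hexagon was at (2.5, 4.1) in frame 1 and (3.4, 5.9) in frame 2.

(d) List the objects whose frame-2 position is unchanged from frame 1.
none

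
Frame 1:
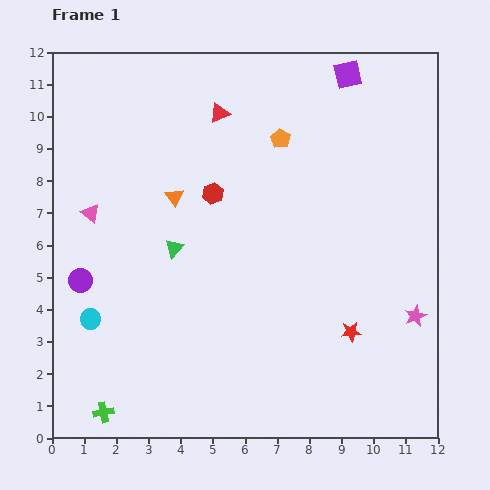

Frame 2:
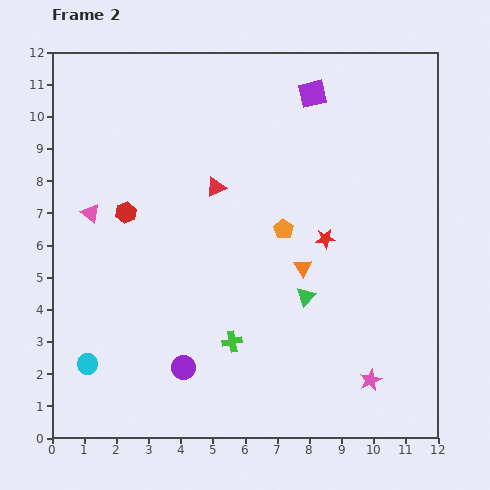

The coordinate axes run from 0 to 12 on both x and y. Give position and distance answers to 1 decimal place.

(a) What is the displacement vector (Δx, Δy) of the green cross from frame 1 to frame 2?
(4.0, 2.2)

The green cross was at (1.6, 0.8) in frame 1 and (5.6, 3.0) in frame 2.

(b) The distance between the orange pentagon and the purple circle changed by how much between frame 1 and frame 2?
-2.3

Distance in frame 1: 7.6. Distance in frame 2: 5.3.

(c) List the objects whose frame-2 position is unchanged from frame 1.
the pink triangle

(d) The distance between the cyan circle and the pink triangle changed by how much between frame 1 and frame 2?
+1.4

Distance in frame 1: 3.3. Distance in frame 2: 4.7.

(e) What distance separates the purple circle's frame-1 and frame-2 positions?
4.2

The purple circle moved from (0.9, 4.9) to (4.1, 2.2), a distance of √(3.2² + 2.7²) ≈ 4.2.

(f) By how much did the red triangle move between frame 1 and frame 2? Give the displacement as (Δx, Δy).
(-0.1, -2.3)

The red triangle was at (5.2, 10.1) in frame 1 and (5.1, 7.8) in frame 2.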